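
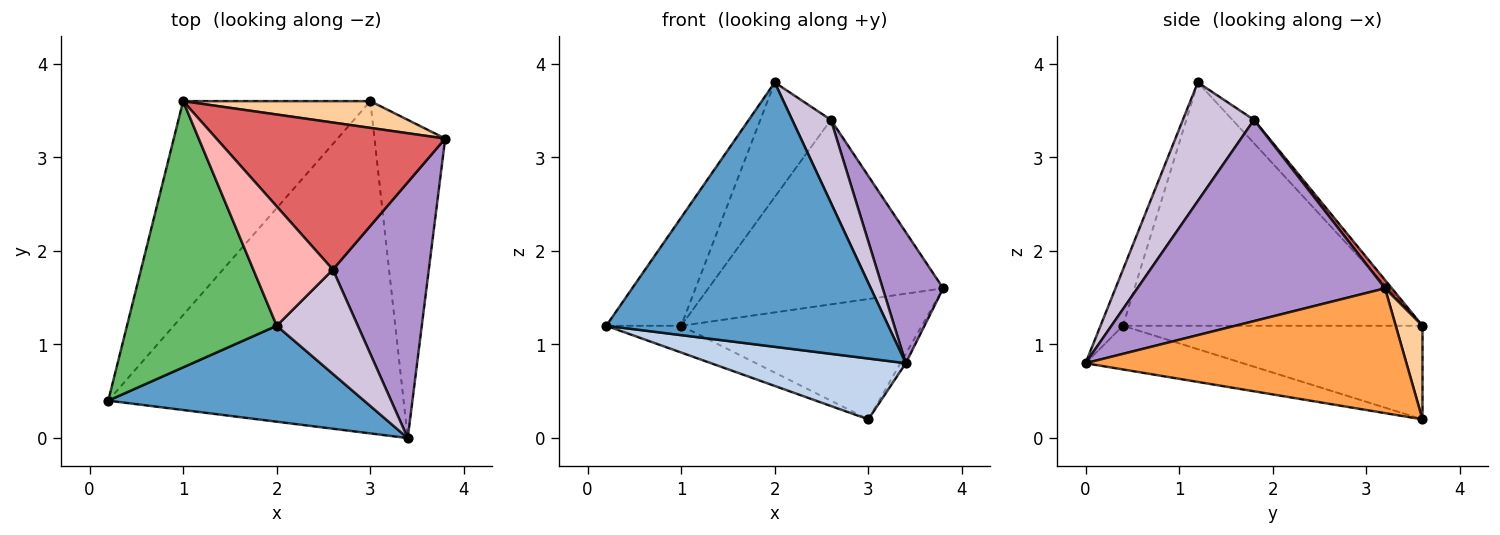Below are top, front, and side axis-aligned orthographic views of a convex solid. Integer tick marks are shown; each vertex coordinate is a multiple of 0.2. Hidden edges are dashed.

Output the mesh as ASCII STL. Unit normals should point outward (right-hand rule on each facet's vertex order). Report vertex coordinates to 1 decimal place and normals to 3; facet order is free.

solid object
 facet normal -0.075 -0.937 0.340
  outer loop
   vertex 2.0 1.2 3.8
   vertex 0.2 0.4 1.2
   vertex 3.4 0.0 0.8
  endloop
 endfacet
 facet normal -0.144 -0.178 -0.973
  outer loop
   vertex 3.0 3.6 0.2
   vertex 3.4 0.0 0.8
   vertex 0.2 0.4 1.2
  endloop
 endfacet
 facet normal 0.870 0.014 -0.493
  outer loop
   vertex 3.0 3.6 0.2
   vertex 3.8 3.2 1.6
   vertex 3.4 0.0 0.8
  endloop
 endfacet
 facet normal 0.108 0.970 0.216
  outer loop
   vertex 1.0 3.6 1.2
   vertex 3.8 3.2 1.6
   vertex 3.0 3.6 0.2
  endloop
 endfacet
 facet normal -0.833 0.208 0.513
  outer loop
   vertex 1.0 3.6 1.2
   vertex 0.2 0.4 1.2
   vertex 2.0 1.2 3.8
  endloop
 endfacet
 facet normal -0.444 0.111 -0.889
  outer loop
   vertex 1.0 3.6 1.2
   vertex 3.0 3.6 0.2
   vertex 0.2 0.4 1.2
  endloop
 endfacet
 facet normal 0.023 0.782 0.623
  outer loop
   vertex 2.6 1.8 3.4
   vertex 3.8 3.2 1.6
   vertex 1.0 3.6 1.2
  endloop
 endfacet
 facet normal -0.207 0.678 0.705
  outer loop
   vertex 2.6 1.8 3.4
   vertex 1.0 3.6 1.2
   vertex 2.0 1.2 3.8
  endloop
 endfacet
 facet normal 0.882 -0.215 0.420
  outer loop
   vertex 2.6 1.8 3.4
   vertex 3.4 0.0 0.8
   vertex 3.8 3.2 1.6
  endloop
 endfacet
 facet normal 0.753 -0.409 0.515
  outer loop
   vertex 2.6 1.8 3.4
   vertex 2.0 1.2 3.8
   vertex 3.4 0.0 0.8
  endloop
 endfacet
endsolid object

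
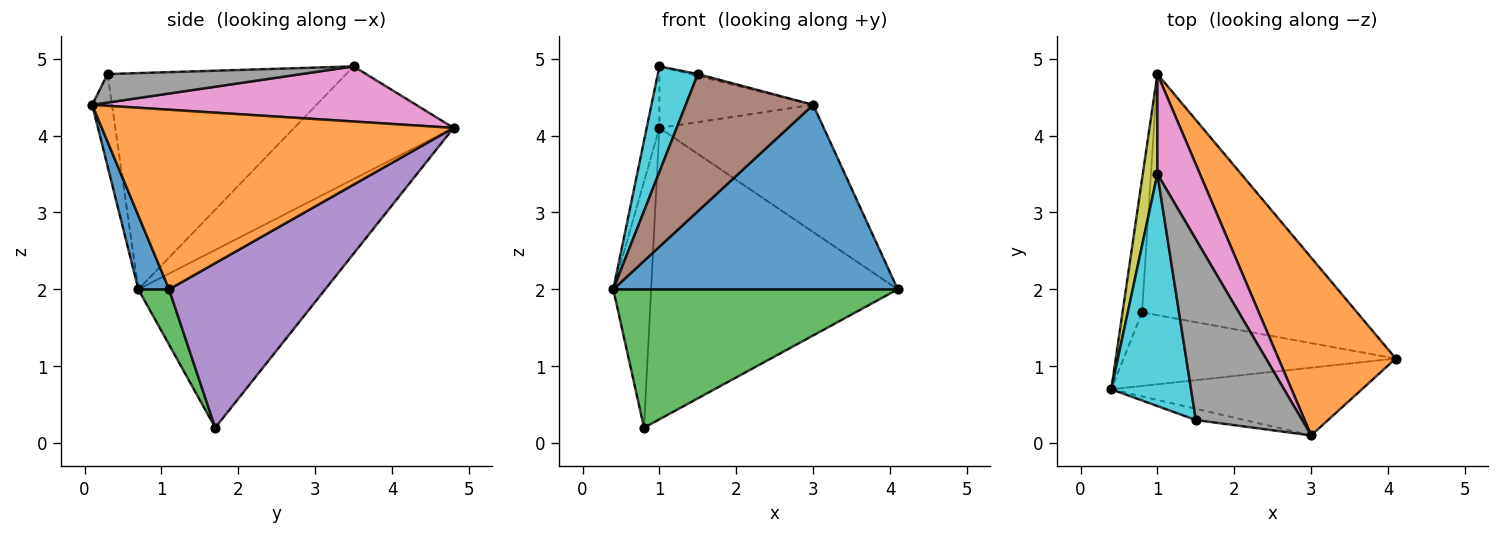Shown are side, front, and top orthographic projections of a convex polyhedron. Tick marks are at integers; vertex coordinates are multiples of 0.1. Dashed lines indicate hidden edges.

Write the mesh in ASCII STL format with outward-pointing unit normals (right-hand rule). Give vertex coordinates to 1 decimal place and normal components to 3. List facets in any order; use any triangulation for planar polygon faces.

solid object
 facet normal 0.101 -0.934 -0.343
  outer loop
   vertex 3.0 0.1 4.4
   vertex 0.4 0.7 2.0
   vertex 4.1 1.1 2.0
  endloop
 endfacet
 facet normal 0.780 0.364 0.509
  outer loop
   vertex 3.0 0.1 4.4
   vertex 4.1 1.1 2.0
   vertex 1.0 4.8 4.1
  endloop
 endfacet
 facet normal 0.095 -0.879 -0.467
  outer loop
   vertex 0.8 1.7 0.2
   vertex 4.1 1.1 2.0
   vertex 0.4 0.7 2.0
  endloop
 endfacet
 facet normal -0.974 0.197 -0.107
  outer loop
   vertex 0.8 1.7 0.2
   vertex 0.4 0.7 2.0
   vertex 1.0 4.8 4.1
  endloop
 endfacet
 facet normal 0.438 0.692 -0.573
  outer loop
   vertex 0.8 1.7 0.2
   vertex 1.0 4.8 4.1
   vertex 4.1 1.1 2.0
  endloop
 endfacet
 facet normal -0.153 -0.985 -0.081
  outer loop
   vertex 1.5 0.3 4.8
   vertex 0.4 0.7 2.0
   vertex 3.0 0.1 4.4
  endloop
 endfacet
 facet normal 0.741 0.352 0.572
  outer loop
   vertex 1.0 3.5 4.9
   vertex 3.0 0.1 4.4
   vertex 1.0 4.8 4.1
  endloop
 endfacet
 facet normal 0.259 0.010 0.966
  outer loop
   vertex 1.0 3.5 4.9
   vertex 1.5 0.3 4.8
   vertex 3.0 0.1 4.4
  endloop
 endfacet
 facet normal -0.989 0.079 0.128
  outer loop
   vertex 1.0 3.5 4.9
   vertex 1.0 4.8 4.1
   vertex 0.4 0.7 2.0
  endloop
 endfacet
 facet normal -0.927 -0.155 0.342
  outer loop
   vertex 1.0 3.5 4.9
   vertex 0.4 0.7 2.0
   vertex 1.5 0.3 4.8
  endloop
 endfacet
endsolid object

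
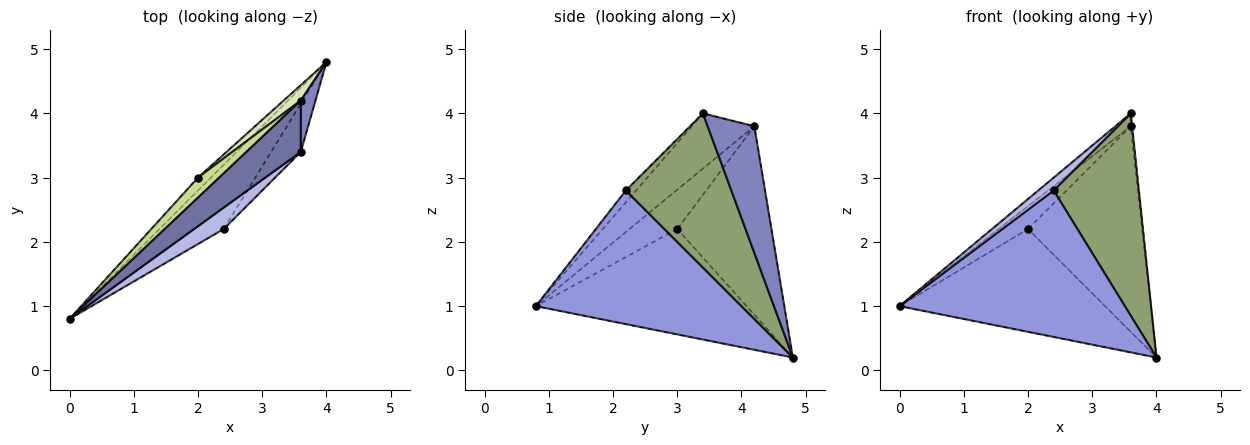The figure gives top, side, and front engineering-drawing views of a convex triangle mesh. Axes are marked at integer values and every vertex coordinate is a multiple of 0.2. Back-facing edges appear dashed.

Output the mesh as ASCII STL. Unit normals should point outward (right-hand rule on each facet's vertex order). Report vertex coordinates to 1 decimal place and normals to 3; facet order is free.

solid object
 facet normal -0.701 0.173 0.692
  outer loop
   vertex 3.6 4.2 3.8
   vertex 0.0 0.8 1.0
   vertex 3.6 3.4 4.0
  endloop
 endfacet
 facet normal 0.993 0.029 0.115
  outer loop
   vertex 3.6 4.2 3.8
   vertex 3.6 3.4 4.0
   vertex 4.0 4.8 0.2
  endloop
 endfacet
 facet normal 0.641 -0.703 -0.308
  outer loop
   vertex 2.4 2.2 2.8
   vertex 0.0 0.8 1.0
   vertex 4.0 4.8 0.2
  endloop
 endfacet
 facet normal -0.324 -0.487 0.811
  outer loop
   vertex 2.4 2.2 2.8
   vertex 3.6 3.4 4.0
   vertex 0.0 0.8 1.0
  endloop
 endfacet
 facet normal 0.769 -0.621 -0.148
  outer loop
   vertex 2.4 2.2 2.8
   vertex 4.0 4.8 0.2
   vertex 3.6 3.4 4.0
  endloop
 endfacet
 facet normal -0.713 0.696 -0.087
  outer loop
   vertex 2.0 3.0 2.2
   vertex 4.0 4.8 0.2
   vertex 0.0 0.8 1.0
  endloop
 endfacet
 facet normal -0.774 0.476 0.417
  outer loop
   vertex 2.0 3.0 2.2
   vertex 0.0 0.8 1.0
   vertex 3.6 4.2 3.8
  endloop
 endfacet
 facet normal -0.635 0.770 0.058
  outer loop
   vertex 2.0 3.0 2.2
   vertex 3.6 4.2 3.8
   vertex 4.0 4.8 0.2
  endloop
 endfacet
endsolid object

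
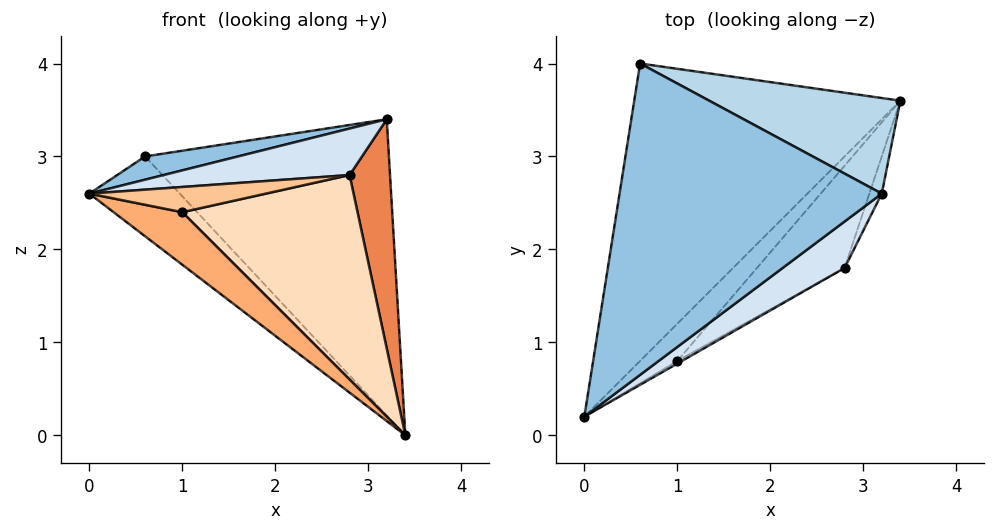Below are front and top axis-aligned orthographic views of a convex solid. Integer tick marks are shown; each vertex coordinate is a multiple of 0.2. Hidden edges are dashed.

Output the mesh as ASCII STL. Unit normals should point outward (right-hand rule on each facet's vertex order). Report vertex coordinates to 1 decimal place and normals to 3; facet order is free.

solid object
 facet normal -0.706 0.183 -0.684
  outer loop
   vertex 0.6 4.0 3.0
   vertex 3.4 3.6 0.0
   vertex 0.0 0.2 2.6
  endloop
 endfacet
 facet normal -0.190 -0.073 0.979
  outer loop
   vertex 3.2 2.6 3.4
   vertex 0.6 4.0 3.0
   vertex 0.0 0.2 2.6
  endloop
 endfacet
 facet normal 0.422 0.863 0.279
  outer loop
   vertex 3.2 2.6 3.4
   vertex 3.4 3.6 0.0
   vertex 0.6 4.0 3.0
  endloop
 endfacet
 facet normal 0.333 -0.667 0.667
  outer loop
   vertex 2.8 1.8 2.8
   vertex 3.2 2.6 3.4
   vertex 0.0 0.2 2.6
  endloop
 endfacet
 facet normal 0.911 -0.406 -0.066
  outer loop
   vertex 2.8 1.8 2.8
   vertex 3.4 3.6 0.0
   vertex 3.2 2.6 3.4
  endloop
 endfacet
 facet normal 0.350 -0.764 -0.541
  outer loop
   vertex 1.0 0.8 2.4
   vertex 0.0 0.2 2.6
   vertex 3.4 3.6 0.0
  endloop
 endfacet
 facet normal 0.499 -0.862 -0.091
  outer loop
   vertex 1.0 0.8 2.4
   vertex 2.8 1.8 2.8
   vertex 0.0 0.2 2.6
  endloop
 endfacet
 facet normal 0.512 -0.768 -0.384
  outer loop
   vertex 1.0 0.8 2.4
   vertex 3.4 3.6 0.0
   vertex 2.8 1.8 2.8
  endloop
 endfacet
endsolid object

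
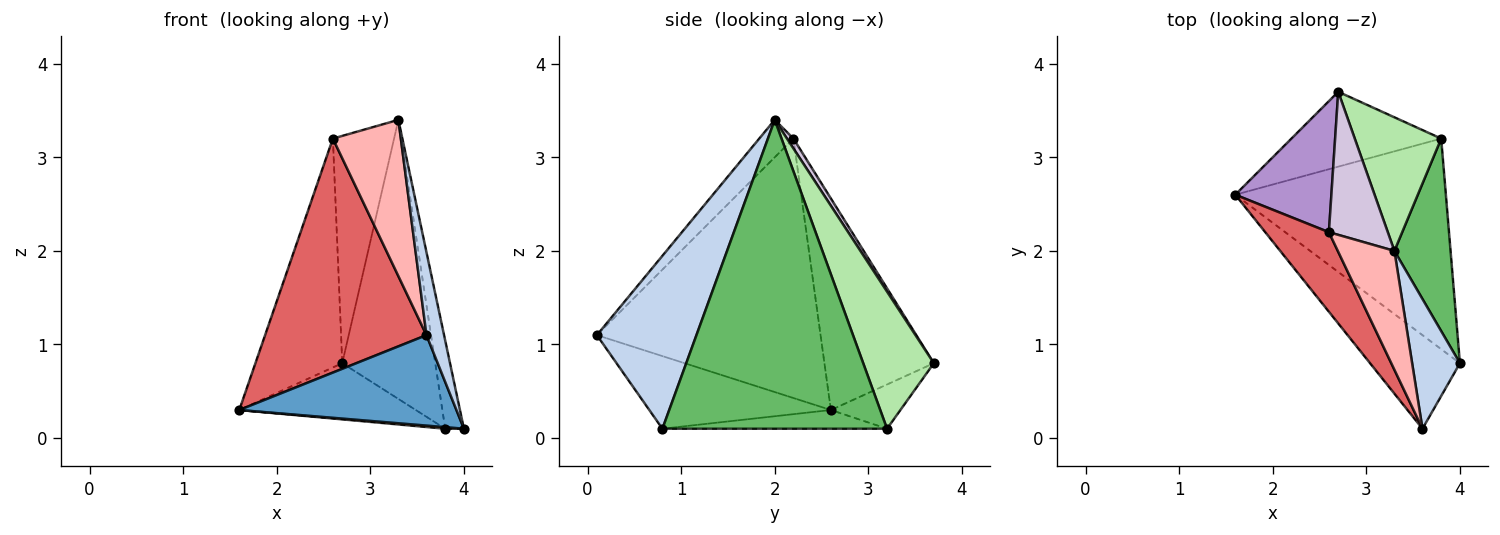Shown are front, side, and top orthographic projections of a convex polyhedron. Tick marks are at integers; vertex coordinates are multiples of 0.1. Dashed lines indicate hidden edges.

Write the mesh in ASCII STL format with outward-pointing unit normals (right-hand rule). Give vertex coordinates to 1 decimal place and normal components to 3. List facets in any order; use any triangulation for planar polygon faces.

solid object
 facet normal -0.502 -0.601 -0.622
  outer loop
   vertex 3.6 0.1 1.1
   vertex 1.6 2.6 0.3
   vertex 4.0 0.8 0.1
  endloop
 endfacet
 facet normal 0.950 -0.168 0.263
  outer loop
   vertex 3.6 0.1 1.1
   vertex 4.0 0.8 0.1
   vertex 3.3 2.0 3.4
  endloop
 endfacet
 facet normal -0.089 -0.007 -0.996
  outer loop
   vertex 3.8 3.2 0.1
   vertex 4.0 0.8 0.1
   vertex 1.6 2.6 0.3
  endloop
 endfacet
 facet normal -0.230 0.584 -0.779
  outer loop
   vertex 3.8 3.2 0.1
   vertex 1.6 2.6 0.3
   vertex 2.7 3.7 0.8
  endloop
 endfacet
 facet normal 0.981 0.082 0.178
  outer loop
   vertex 3.8 3.2 0.1
   vertex 3.3 2.0 3.4
   vertex 4.0 0.8 0.1
  endloop
 endfacet
 facet normal 0.565 0.744 0.356
  outer loop
   vertex 3.8 3.2 0.1
   vertex 2.7 3.7 0.8
   vertex 3.3 2.0 3.4
  endloop
 endfacet
 facet normal -0.795 -0.574 0.195
  outer loop
   vertex 2.6 2.2 3.2
   vertex 1.6 2.6 0.3
   vertex 3.6 0.1 1.1
  endloop
 endfacet
 facet normal -0.372 -0.739 0.562
  outer loop
   vertex 2.6 2.2 3.2
   vertex 3.6 0.1 1.1
   vertex 3.3 2.0 3.4
  endloop
 endfacet
 facet normal -0.738 0.586 0.335
  outer loop
   vertex 2.6 2.2 3.2
   vertex 2.7 3.7 0.8
   vertex 1.6 2.6 0.3
  endloop
 endfacet
 facet normal 0.089 0.843 0.531
  outer loop
   vertex 2.6 2.2 3.2
   vertex 3.3 2.0 3.4
   vertex 2.7 3.7 0.8
  endloop
 endfacet
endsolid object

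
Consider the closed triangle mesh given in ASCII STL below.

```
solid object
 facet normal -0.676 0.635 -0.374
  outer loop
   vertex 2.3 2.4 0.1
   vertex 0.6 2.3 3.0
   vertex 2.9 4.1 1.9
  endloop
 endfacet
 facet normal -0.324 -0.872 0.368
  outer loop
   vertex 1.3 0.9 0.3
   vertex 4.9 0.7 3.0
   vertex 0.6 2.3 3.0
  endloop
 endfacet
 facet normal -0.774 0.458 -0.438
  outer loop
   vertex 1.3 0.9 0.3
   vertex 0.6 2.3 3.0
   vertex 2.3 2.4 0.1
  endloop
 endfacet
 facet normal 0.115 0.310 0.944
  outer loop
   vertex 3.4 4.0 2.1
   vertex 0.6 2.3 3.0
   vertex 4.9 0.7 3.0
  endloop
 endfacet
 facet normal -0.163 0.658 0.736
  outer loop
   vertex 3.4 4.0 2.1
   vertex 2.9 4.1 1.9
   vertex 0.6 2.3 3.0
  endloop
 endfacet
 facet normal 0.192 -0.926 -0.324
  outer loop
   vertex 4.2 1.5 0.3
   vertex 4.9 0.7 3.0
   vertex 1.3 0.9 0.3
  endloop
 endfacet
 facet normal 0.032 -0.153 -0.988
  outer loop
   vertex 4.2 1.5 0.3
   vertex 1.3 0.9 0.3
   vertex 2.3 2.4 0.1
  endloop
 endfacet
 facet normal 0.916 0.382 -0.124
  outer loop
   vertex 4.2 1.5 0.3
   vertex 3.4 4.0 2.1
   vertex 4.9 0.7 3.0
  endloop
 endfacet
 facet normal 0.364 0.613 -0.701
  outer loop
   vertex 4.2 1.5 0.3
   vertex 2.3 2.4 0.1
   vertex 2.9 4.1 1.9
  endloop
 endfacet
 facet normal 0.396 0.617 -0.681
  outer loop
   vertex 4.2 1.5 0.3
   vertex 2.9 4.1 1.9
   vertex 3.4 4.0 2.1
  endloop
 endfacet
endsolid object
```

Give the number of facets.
10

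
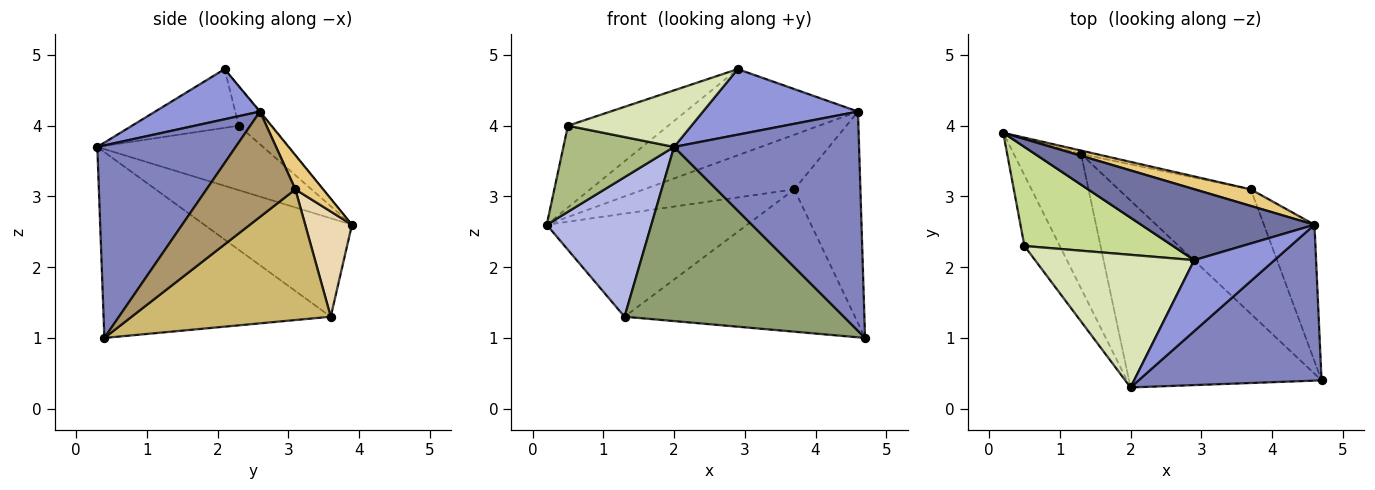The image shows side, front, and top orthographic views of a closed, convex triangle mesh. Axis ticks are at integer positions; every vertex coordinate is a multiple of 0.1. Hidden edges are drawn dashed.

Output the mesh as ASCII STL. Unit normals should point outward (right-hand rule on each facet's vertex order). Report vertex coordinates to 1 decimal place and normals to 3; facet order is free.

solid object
 facet normal -0.003 0.772 0.635
  outer loop
   vertex 4.6 2.6 4.2
   vertex 0.2 3.9 2.6
   vertex 2.9 2.1 4.8
  endloop
 endfacet
 facet normal 0.520 -0.696 0.495
  outer loop
   vertex 4.6 2.6 4.2
   vertex 2.0 0.3 3.7
   vertex 4.7 0.4 1.0
  endloop
 endfacet
 facet normal 0.417 -0.617 0.668
  outer loop
   vertex 4.6 2.6 4.2
   vertex 2.9 2.1 4.8
   vertex 2.0 0.3 3.7
  endloop
 endfacet
 facet normal -0.713 -0.505 -0.487
  outer loop
   vertex 1.3 3.6 1.3
   vertex 2.0 0.3 3.7
   vertex 0.2 3.9 2.6
  endloop
 endfacet
 facet normal -0.577 -0.557 -0.598
  outer loop
   vertex 1.3 3.6 1.3
   vertex 4.7 0.4 1.0
   vertex 2.0 0.3 3.7
  endloop
 endfacet
 facet normal -0.757 -0.505 -0.415
  outer loop
   vertex 0.5 2.3 4.0
   vertex 0.2 3.9 2.6
   vertex 2.0 0.3 3.7
  endloop
 endfacet
 facet normal -0.200 0.624 0.756
  outer loop
   vertex 0.5 2.3 4.0
   vertex 2.9 2.1 4.8
   vertex 0.2 3.9 2.6
  endloop
 endfacet
 facet normal -0.321 -0.372 0.871
  outer loop
   vertex 0.5 2.3 4.0
   vertex 2.0 0.3 3.7
   vertex 2.9 2.1 4.8
  endloop
 endfacet
 facet normal 0.749 0.557 -0.359
  outer loop
   vertex 3.7 3.1 3.1
   vertex 4.6 2.6 4.2
   vertex 4.7 0.4 1.0
  endloop
 endfacet
 facet normal 0.545 0.631 -0.552
  outer loop
   vertex 3.7 3.1 3.1
   vertex 4.7 0.4 1.0
   vertex 1.3 3.6 1.3
  endloop
 endfacet
 facet normal 0.175 0.942 0.285
  outer loop
   vertex 3.7 3.1 3.1
   vertex 0.2 3.9 2.6
   vertex 4.6 2.6 4.2
  endloop
 endfacet
 facet normal 0.227 0.973 -0.032
  outer loop
   vertex 3.7 3.1 3.1
   vertex 1.3 3.6 1.3
   vertex 0.2 3.9 2.6
  endloop
 endfacet
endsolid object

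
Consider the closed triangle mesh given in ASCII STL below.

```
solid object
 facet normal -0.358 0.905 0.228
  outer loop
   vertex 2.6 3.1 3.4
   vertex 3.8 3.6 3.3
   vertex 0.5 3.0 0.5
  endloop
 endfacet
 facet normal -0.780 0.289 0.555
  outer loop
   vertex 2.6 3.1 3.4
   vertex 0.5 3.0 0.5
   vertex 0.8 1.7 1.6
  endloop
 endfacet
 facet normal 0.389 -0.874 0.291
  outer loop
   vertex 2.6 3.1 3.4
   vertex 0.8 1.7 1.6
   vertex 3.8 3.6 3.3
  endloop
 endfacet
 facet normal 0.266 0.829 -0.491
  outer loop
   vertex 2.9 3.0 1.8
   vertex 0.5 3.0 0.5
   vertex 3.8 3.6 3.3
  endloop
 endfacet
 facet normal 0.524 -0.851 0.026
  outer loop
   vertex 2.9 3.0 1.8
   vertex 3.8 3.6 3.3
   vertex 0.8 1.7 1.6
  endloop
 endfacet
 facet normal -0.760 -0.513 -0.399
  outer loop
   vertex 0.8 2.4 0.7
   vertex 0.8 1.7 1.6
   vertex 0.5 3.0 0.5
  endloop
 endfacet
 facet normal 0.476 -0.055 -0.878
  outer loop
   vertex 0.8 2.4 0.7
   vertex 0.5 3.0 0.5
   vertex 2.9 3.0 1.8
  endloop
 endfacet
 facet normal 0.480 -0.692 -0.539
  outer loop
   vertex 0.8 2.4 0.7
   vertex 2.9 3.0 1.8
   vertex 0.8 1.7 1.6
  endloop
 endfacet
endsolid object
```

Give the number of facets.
8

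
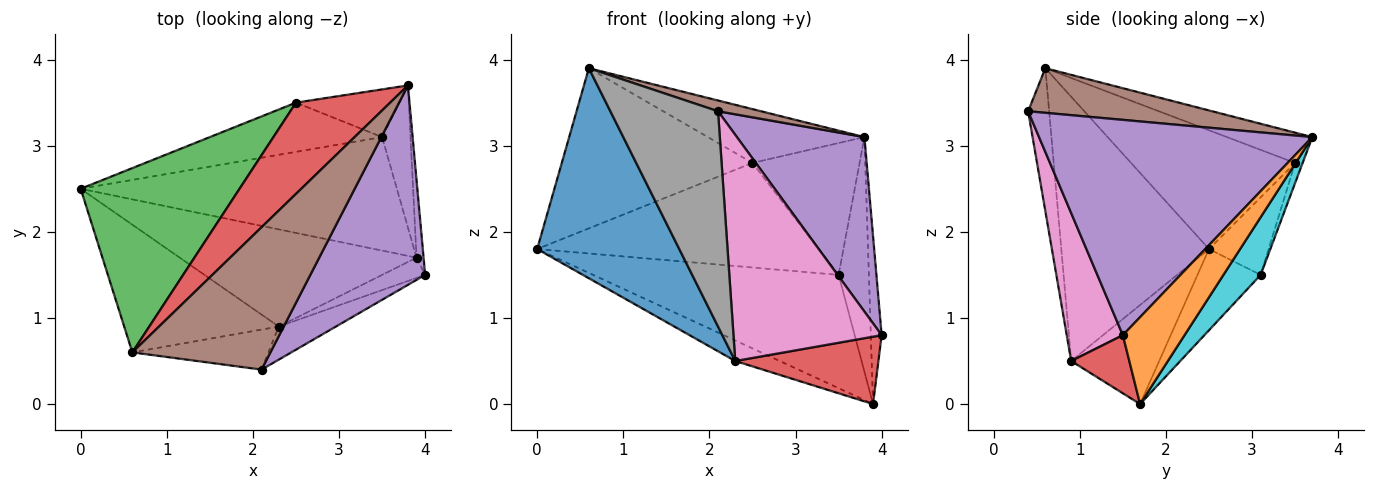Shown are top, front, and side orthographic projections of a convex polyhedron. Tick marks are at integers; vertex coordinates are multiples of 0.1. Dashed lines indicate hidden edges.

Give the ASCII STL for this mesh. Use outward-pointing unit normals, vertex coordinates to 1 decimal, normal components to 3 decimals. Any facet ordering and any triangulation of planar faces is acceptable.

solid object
 facet normal -0.664 -0.639 -0.388
  outer loop
   vertex 2.3 0.9 0.5
   vertex 0.6 0.6 3.9
   vertex 0.0 2.5 1.8
  endloop
 endfacet
 facet normal 0.982 0.172 -0.080
  outer loop
   vertex 3.9 1.7 0.0
   vertex 3.8 3.7 3.1
   vertex 4.0 1.5 0.8
  endloop
 endfacet
 facet normal -0.379 0.191 -0.906
  outer loop
   vertex 3.9 1.7 0.0
   vertex 2.3 0.9 0.5
   vertex 0.0 2.5 1.8
  endloop
 endfacet
 facet normal 0.362 -0.893 -0.268
  outer loop
   vertex 3.9 1.7 0.0
   vertex 4.0 1.5 0.8
   vertex 2.3 0.9 0.5
  endloop
 endfacet
 facet normal 0.816 -0.381 0.435
  outer loop
   vertex 2.1 0.4 3.4
   vertex 4.0 1.5 0.8
   vertex 3.8 3.7 3.1
  endloop
 endfacet
 facet normal 0.307 -0.072 0.949
  outer loop
   vertex 2.1 0.4 3.4
   vertex 3.8 3.7 3.1
   vertex 0.6 0.6 3.9
  endloop
 endfacet
 facet normal 0.351 -0.927 -0.136
  outer loop
   vertex 2.1 0.4 3.4
   vertex 2.3 0.9 0.5
   vertex 4.0 1.5 0.8
  endloop
 endfacet
 facet normal -0.189 -0.966 -0.179
  outer loop
   vertex 2.1 0.4 3.4
   vertex 0.6 0.6 3.9
   vertex 2.3 0.9 0.5
  endloop
 endfacet
 facet normal -0.179 0.695 -0.696
  outer loop
   vertex 3.5 3.1 1.5
   vertex 3.9 1.7 0.0
   vertex 0.0 2.5 1.8
  endloop
 endfacet
 facet normal 0.725 0.589 -0.357
  outer loop
   vertex 3.5 3.1 1.5
   vertex 3.8 3.7 3.1
   vertex 3.9 1.7 0.0
  endloop
 endfacet
 facet normal -0.188 0.889 -0.418
  outer loop
   vertex 2.5 3.5 2.8
   vertex 3.5 3.1 1.5
   vertex 0.0 2.5 1.8
  endloop
 endfacet
 facet normal -0.066 0.938 -0.339
  outer loop
   vertex 2.5 3.5 2.8
   vertex 3.8 3.7 3.1
   vertex 3.5 3.1 1.5
  endloop
 endfacet
 facet normal -0.491 0.571 0.657
  outer loop
   vertex 2.5 3.5 2.8
   vertex 0.0 2.5 1.8
   vertex 0.6 0.6 3.9
  endloop
 endfacet
 facet normal -0.267 0.490 0.830
  outer loop
   vertex 2.5 3.5 2.8
   vertex 0.6 0.6 3.9
   vertex 3.8 3.7 3.1
  endloop
 endfacet
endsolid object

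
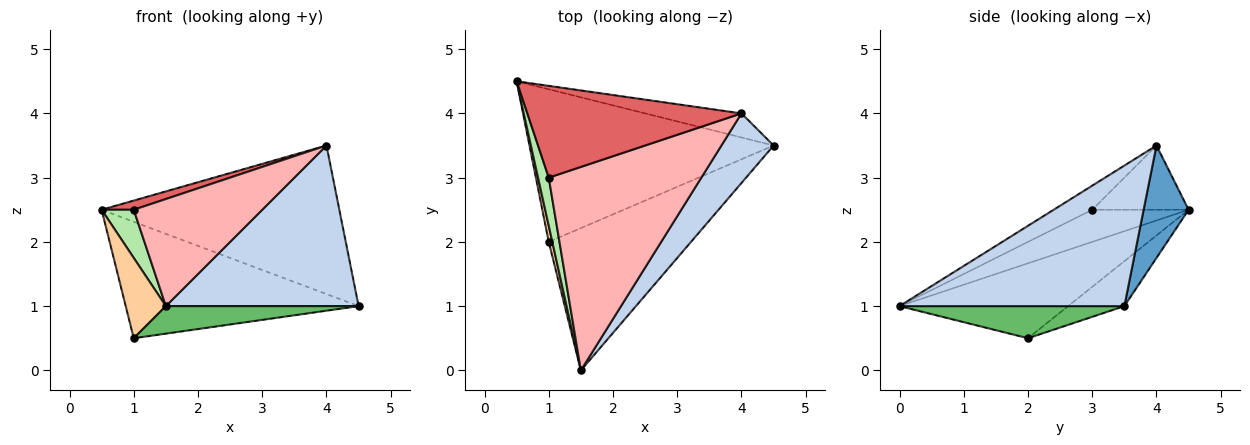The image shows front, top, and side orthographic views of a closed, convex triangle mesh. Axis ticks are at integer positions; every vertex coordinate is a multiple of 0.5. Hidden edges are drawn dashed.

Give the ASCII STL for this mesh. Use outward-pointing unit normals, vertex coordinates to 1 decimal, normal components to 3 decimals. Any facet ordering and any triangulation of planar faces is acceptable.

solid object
 facet normal 0.184 0.970 -0.157
  outer loop
   vertex 4.0 4.0 3.5
   vertex 4.5 3.5 1.0
   vertex 0.5 4.5 2.5
  endloop
 endfacet
 facet normal 0.731 -0.626 0.271
  outer loop
   vertex 4.0 4.0 3.5
   vertex 1.5 0.0 1.0
   vertex 4.5 3.5 1.0
  endloop
 endfacet
 facet normal -0.145 0.600 -0.787
  outer loop
   vertex 1.0 2.0 0.5
   vertex 0.5 4.5 2.5
   vertex 4.5 3.5 1.0
  endloop
 endfacet
 facet normal -0.972 -0.231 0.046
  outer loop
   vertex 1.0 2.0 0.5
   vertex 1.5 0.0 1.0
   vertex 0.5 4.5 2.5
  endloop
 endfacet
 facet normal 0.216 -0.186 -0.959
  outer loop
   vertex 1.0 2.0 0.5
   vertex 4.5 3.5 1.0
   vertex 1.5 0.0 1.0
  endloop
 endfacet
 facet normal -0.905 -0.302 0.302
  outer loop
   vertex 1.0 3.0 2.5
   vertex 0.5 4.5 2.5
   vertex 1.5 0.0 1.0
  endloop
 endfacet
 facet normal -0.286 -0.095 0.953
  outer loop
   vertex 1.0 3.0 2.5
   vertex 4.0 4.0 3.5
   vertex 0.5 4.5 2.5
  endloop
 endfacet
 facet normal -0.138 -0.461 0.876
  outer loop
   vertex 1.0 3.0 2.5
   vertex 1.5 0.0 1.0
   vertex 4.0 4.0 3.5
  endloop
 endfacet
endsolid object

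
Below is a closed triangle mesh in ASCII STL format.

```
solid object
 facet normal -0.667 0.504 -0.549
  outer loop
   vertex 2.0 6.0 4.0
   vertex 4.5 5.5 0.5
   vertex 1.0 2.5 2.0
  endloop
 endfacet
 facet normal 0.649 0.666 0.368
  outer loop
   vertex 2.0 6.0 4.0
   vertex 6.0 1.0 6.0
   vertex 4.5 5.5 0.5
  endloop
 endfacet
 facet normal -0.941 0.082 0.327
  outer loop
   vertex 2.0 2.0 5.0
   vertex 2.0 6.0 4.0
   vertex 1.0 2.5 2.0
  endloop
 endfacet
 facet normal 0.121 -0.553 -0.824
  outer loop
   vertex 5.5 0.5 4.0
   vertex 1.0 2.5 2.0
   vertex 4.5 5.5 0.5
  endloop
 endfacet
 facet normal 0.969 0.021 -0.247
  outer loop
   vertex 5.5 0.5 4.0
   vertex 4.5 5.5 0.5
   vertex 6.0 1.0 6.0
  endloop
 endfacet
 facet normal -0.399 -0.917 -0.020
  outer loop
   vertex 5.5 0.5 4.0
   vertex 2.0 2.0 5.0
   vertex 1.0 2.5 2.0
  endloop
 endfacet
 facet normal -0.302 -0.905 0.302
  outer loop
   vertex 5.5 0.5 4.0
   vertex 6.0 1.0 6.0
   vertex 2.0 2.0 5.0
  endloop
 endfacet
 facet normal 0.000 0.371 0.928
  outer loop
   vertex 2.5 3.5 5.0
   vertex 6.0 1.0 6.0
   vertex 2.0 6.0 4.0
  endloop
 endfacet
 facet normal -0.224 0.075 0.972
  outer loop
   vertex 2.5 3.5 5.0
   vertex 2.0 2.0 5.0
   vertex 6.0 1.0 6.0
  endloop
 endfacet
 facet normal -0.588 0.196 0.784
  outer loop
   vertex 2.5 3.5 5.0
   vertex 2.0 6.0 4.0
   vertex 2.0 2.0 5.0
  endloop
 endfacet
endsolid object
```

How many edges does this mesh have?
15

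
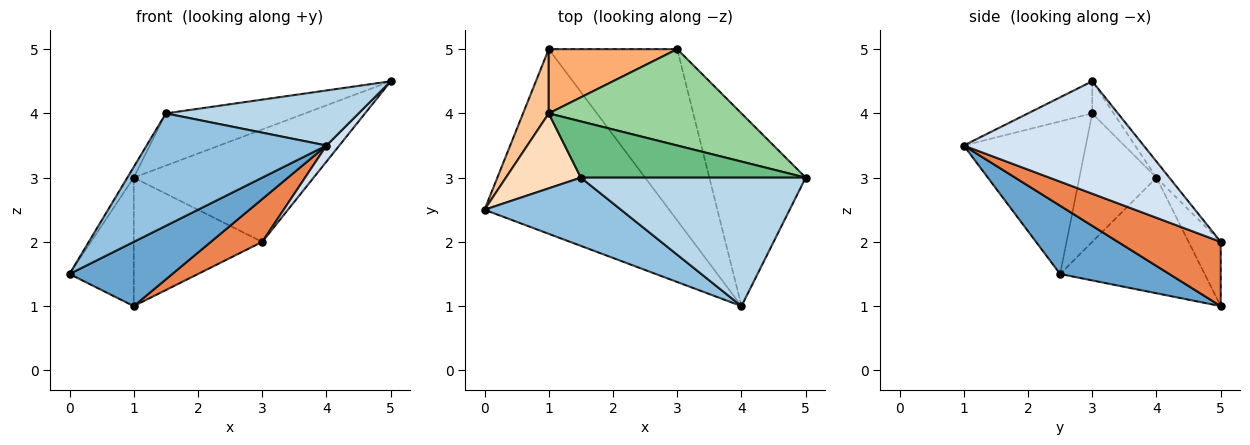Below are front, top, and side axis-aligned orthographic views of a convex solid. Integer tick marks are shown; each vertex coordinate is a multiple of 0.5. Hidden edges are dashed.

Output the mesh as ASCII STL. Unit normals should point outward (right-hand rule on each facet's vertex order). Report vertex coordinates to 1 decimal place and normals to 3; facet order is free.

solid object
 facet normal 0.330 -0.310 -0.892
  outer loop
   vertex 4.0 1.0 3.5
   vertex 0.0 2.5 1.5
   vertex 1.0 5.0 1.0
  endloop
 endfacet
 facet normal -0.502 -0.739 0.449
  outer loop
   vertex 1.5 3.0 4.0
   vertex 0.0 2.5 1.5
   vertex 4.0 1.0 3.5
  endloop
 endfacet
 facet normal -0.130 -0.391 0.911
  outer loop
   vertex 1.5 3.0 4.0
   vertex 4.0 1.0 3.5
   vertex 5.0 3.0 4.5
  endloop
 endfacet
 facet normal 0.758 -0.054 -0.650
  outer loop
   vertex 3.0 5.0 2.0
   vertex 5.0 3.0 4.5
   vertex 4.0 1.0 3.5
  endloop
 endfacet
 facet normal 0.436 -0.218 -0.873
  outer loop
   vertex 3.0 5.0 2.0
   vertex 4.0 1.0 3.5
   vertex 1.0 5.0 1.0
  endloop
 endfacet
 facet normal -0.218 0.873 0.436
  outer loop
   vertex 1.0 4.0 3.0
   vertex 3.0 5.0 2.0
   vertex 1.0 5.0 1.0
  endloop
 endfacet
 facet normal -0.896 0.398 0.199
  outer loop
   vertex 1.0 4.0 3.0
   vertex 1.0 5.0 1.0
   vertex 0.0 2.5 1.5
  endloop
 endfacet
 facet normal -0.862 0.072 0.503
  outer loop
   vertex 1.0 4.0 3.0
   vertex 0.0 2.5 1.5
   vertex 1.5 3.0 4.0
  endloop
 endfacet
 facet normal -0.104 0.677 0.729
  outer loop
   vertex 1.0 4.0 3.0
   vertex 1.5 3.0 4.0
   vertex 5.0 3.0 4.5
  endloop
 endfacet
 facet normal -0.054 0.758 0.650
  outer loop
   vertex 1.0 4.0 3.0
   vertex 5.0 3.0 4.5
   vertex 3.0 5.0 2.0
  endloop
 endfacet
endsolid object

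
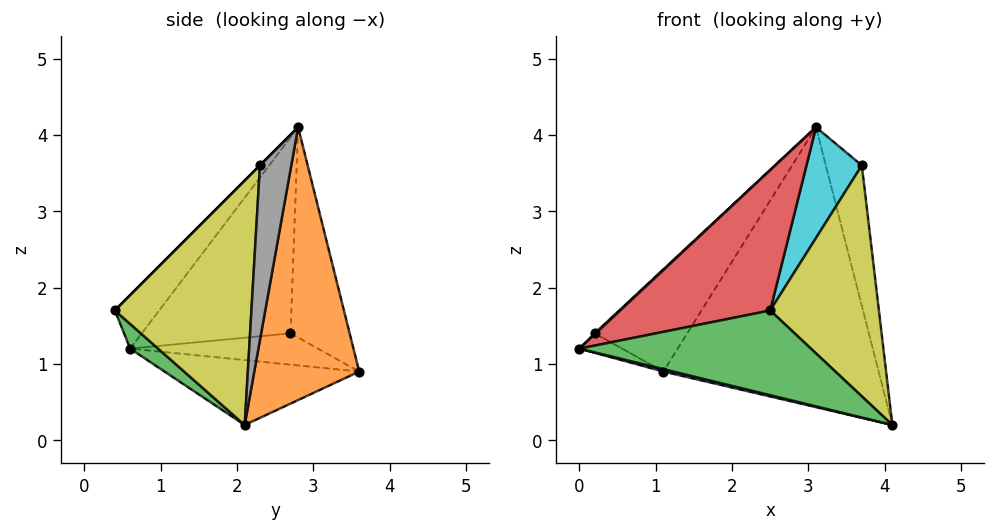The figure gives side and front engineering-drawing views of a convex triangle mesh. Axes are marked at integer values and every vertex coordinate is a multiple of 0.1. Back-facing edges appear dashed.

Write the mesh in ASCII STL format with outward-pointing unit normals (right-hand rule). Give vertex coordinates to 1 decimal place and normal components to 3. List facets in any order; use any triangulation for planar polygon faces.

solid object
 facet normal -0.233 -0.012 -0.972
  outer loop
   vertex 1.1 3.6 0.9
   vertex 4.1 2.1 0.2
   vertex 0.0 0.6 1.2
  endloop
 endfacet
 facet normal 0.438 0.898 -0.049
  outer loop
   vertex 3.1 2.8 4.1
   vertex 4.1 2.1 0.2
   vertex 1.1 3.6 0.9
  endloop
 endfacet
 facet normal 0.085 -0.703 -0.706
  outer loop
   vertex 2.5 0.4 1.7
   vertex 0.0 0.6 1.2
   vertex 4.1 2.1 0.2
  endloop
 endfacet
 facet normal -0.197 -0.668 0.717
  outer loop
   vertex 2.5 0.4 1.7
   vertex 3.1 2.8 4.1
   vertex 0.0 0.6 1.2
  endloop
 endfacet
 facet normal -0.579 0.132 -0.805
  outer loop
   vertex 0.2 2.7 1.4
   vertex 1.1 3.6 0.9
   vertex 0.0 0.6 1.2
  endloop
 endfacet
 facet normal -0.681 -0.005 0.732
  outer loop
   vertex 0.2 2.7 1.4
   vertex 0.0 0.6 1.2
   vertex 3.1 2.8 4.1
  endloop
 endfacet
 facet normal -0.472 0.739 0.480
  outer loop
   vertex 0.2 2.7 1.4
   vertex 3.1 2.8 4.1
   vertex 1.1 3.6 0.9
  endloop
 endfacet
 facet normal 0.656 0.754 0.033
  outer loop
   vertex 3.7 2.3 3.6
   vertex 4.1 2.1 0.2
   vertex 3.1 2.8 4.1
  endloop
 endfacet
 facet normal 0.776 -0.618 0.128
  outer loop
   vertex 3.7 2.3 3.6
   vertex 2.5 0.4 1.7
   vertex 4.1 2.1 0.2
  endloop
 endfacet
 facet normal 0.000 -0.707 0.707
  outer loop
   vertex 3.7 2.3 3.6
   vertex 3.1 2.8 4.1
   vertex 2.5 0.4 1.7
  endloop
 endfacet
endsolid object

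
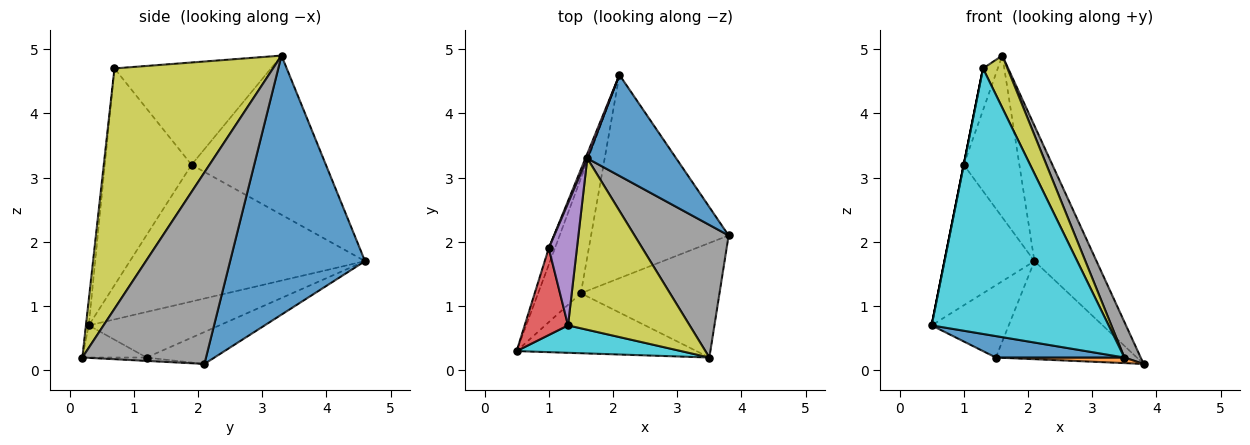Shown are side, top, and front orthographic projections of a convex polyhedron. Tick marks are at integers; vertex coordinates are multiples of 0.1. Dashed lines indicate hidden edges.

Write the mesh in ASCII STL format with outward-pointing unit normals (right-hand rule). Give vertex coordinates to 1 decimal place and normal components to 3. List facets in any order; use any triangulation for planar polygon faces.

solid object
 facet normal 0.867 0.399 0.298
  outer loop
   vertex 1.6 3.3 4.9
   vertex 3.8 2.1 0.1
   vertex 2.1 4.6 1.7
  endloop
 endfacet
 facet normal -0.670 0.395 -0.628
  outer loop
   vertex 1.5 1.2 0.2
   vertex 0.5 0.3 0.7
   vertex 2.1 4.6 1.7
  endloop
 endfacet
 facet normal -0.205 0.425 -0.882
  outer loop
   vertex 1.5 1.2 0.2
   vertex 2.1 4.6 1.7
   vertex 3.8 2.1 0.1
  endloop
 endfacet
 facet normal -0.981 0.000 0.196
  outer loop
   vertex 1.0 1.9 3.2
   vertex 0.5 0.3 0.7
   vertex 1.3 0.7 4.7
  endloop
 endfacet
 facet normal -0.960 0.090 0.264
  outer loop
   vertex 1.0 1.9 3.2
   vertex 1.3 0.7 4.7
   vertex 1.6 3.3 4.9
  endloop
 endfacet
 facet normal -0.933 0.357 -0.042
  outer loop
   vertex 1.0 1.9 3.2
   vertex 2.1 4.6 1.7
   vertex 0.5 0.3 0.7
  endloop
 endfacet
 facet normal -0.924 0.383 0.011
  outer loop
   vertex 1.0 1.9 3.2
   vertex 1.6 3.3 4.9
   vertex 2.1 4.6 1.7
  endloop
 endfacet
 facet normal 0.891 -0.118 0.438
  outer loop
   vertex 3.5 0.2 0.2
   vertex 3.8 2.1 0.1
   vertex 1.6 3.3 4.9
  endloop
 endfacet
 facet normal 0.884 -0.136 0.447
  outer loop
   vertex 3.5 0.2 0.2
   vertex 1.6 3.3 4.9
   vertex 1.3 0.7 4.7
  endloop
 endfacet
 facet normal -0.016 -0.995 0.103
  outer loop
   vertex 3.5 0.2 0.2
   vertex 1.3 0.7 4.7
   vertex 0.5 0.3 0.7
  endloop
 endfacet
 facet normal -0.166 -0.332 -0.929
  outer loop
   vertex 3.5 0.2 0.2
   vertex 0.5 0.3 0.7
   vertex 1.5 1.2 0.2
  endloop
 endfacet
 facet normal -0.024 -0.049 -0.999
  outer loop
   vertex 3.5 0.2 0.2
   vertex 1.5 1.2 0.2
   vertex 3.8 2.1 0.1
  endloop
 endfacet
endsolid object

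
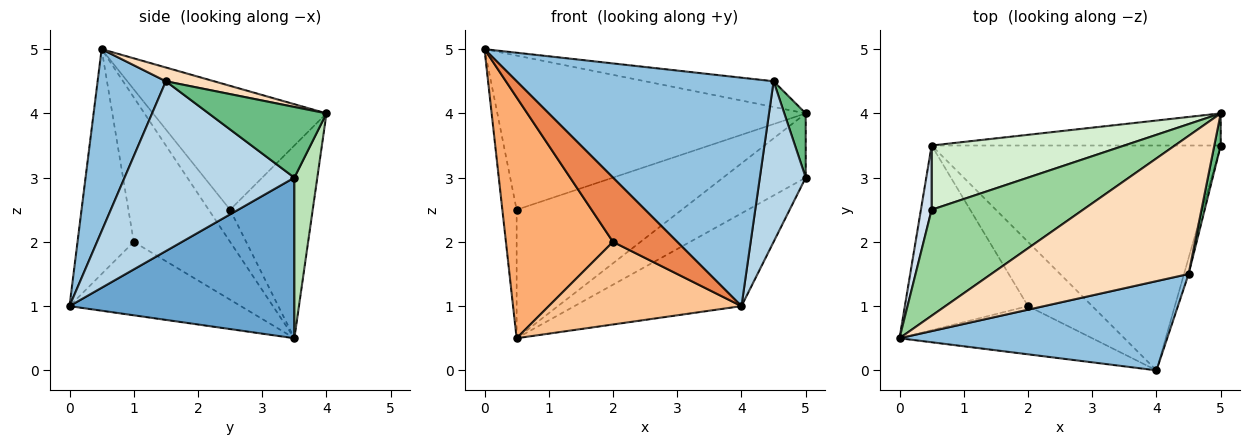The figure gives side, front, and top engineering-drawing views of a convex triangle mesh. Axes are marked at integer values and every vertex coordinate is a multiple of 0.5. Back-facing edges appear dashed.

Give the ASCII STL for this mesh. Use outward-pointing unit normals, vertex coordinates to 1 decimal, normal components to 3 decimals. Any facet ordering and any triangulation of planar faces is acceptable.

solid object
 facet normal 0.457 0.339 -0.822
  outer loop
   vertex 0.5 3.5 0.5
   vertex 5.0 3.5 3.0
   vertex 4.0 0.0 1.0
  endloop
 endfacet
 facet normal 0.240 -0.904 0.353
  outer loop
   vertex 4.5 1.5 4.5
   vertex 0.0 0.5 5.0
   vertex 4.0 0.0 1.0
  endloop
 endfacet
 facet normal 0.965 -0.261 -0.026
  outer loop
   vertex 4.5 1.5 4.5
   vertex 4.0 0.0 1.0
   vertex 5.0 3.5 3.0
  endloop
 endfacet
 facet normal -0.802 0.535 0.267
  outer loop
   vertex 0.5 2.5 2.5
   vertex 0.5 3.5 0.5
   vertex 0.0 0.5 5.0
  endloop
 endfacet
 facet normal -0.573 -0.655 -0.492
  outer loop
   vertex 2.0 1.0 2.0
   vertex 4.0 0.0 1.0
   vertex 0.0 0.5 5.0
  endloop
 endfacet
 facet normal -0.581 -0.646 -0.495
  outer loop
   vertex 2.0 1.0 2.0
   vertex 0.0 0.5 5.0
   vertex 0.5 3.5 0.5
  endloop
 endfacet
 facet normal -0.574 -0.646 -0.503
  outer loop
   vertex 2.0 1.0 2.0
   vertex 0.5 3.5 0.5
   vertex 4.0 0.0 1.0
  endloop
 endfacet
 facet normal 0.068 0.182 0.981
  outer loop
   vertex 5.0 4.0 4.0
   vertex 0.0 0.5 5.0
   vertex 4.5 1.5 4.5
  endloop
 endfacet
 facet normal 0.980 -0.178 0.089
  outer loop
   vertex 5.0 4.0 4.0
   vertex 4.5 1.5 4.5
   vertex 5.0 3.5 3.0
  endloop
 endfacet
 facet normal -0.421 0.748 0.514
  outer loop
   vertex 5.0 4.0 4.0
   vertex 0.5 2.5 2.5
   vertex 0.0 0.5 5.0
  endloop
 endfacet
 facet normal 0.241 0.868 -0.434
  outer loop
   vertex 5.0 4.0 4.0
   vertex 5.0 3.5 3.0
   vertex 0.5 3.5 0.5
  endloop
 endfacet
 facet normal -0.408 0.816 0.408
  outer loop
   vertex 5.0 4.0 4.0
   vertex 0.5 3.5 0.5
   vertex 0.5 2.5 2.5
  endloop
 endfacet
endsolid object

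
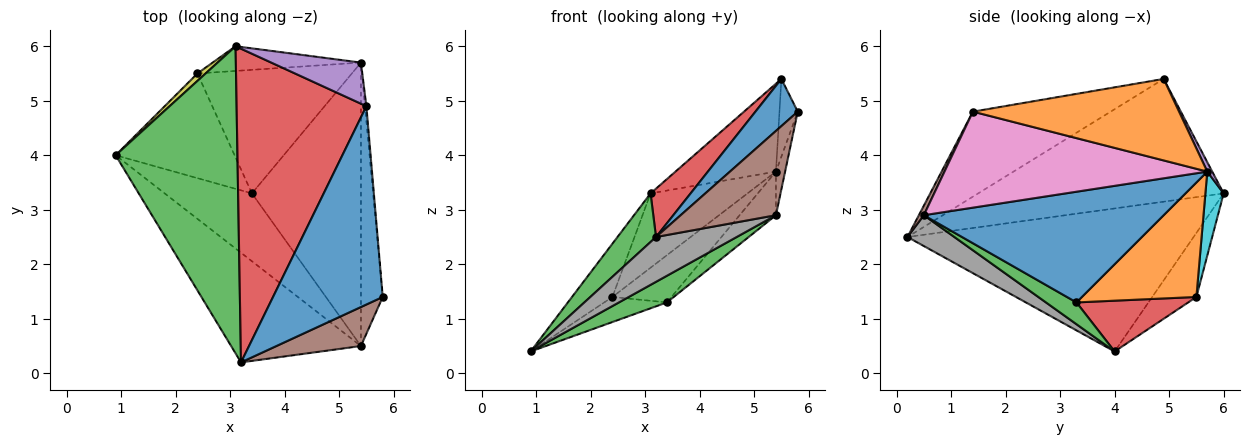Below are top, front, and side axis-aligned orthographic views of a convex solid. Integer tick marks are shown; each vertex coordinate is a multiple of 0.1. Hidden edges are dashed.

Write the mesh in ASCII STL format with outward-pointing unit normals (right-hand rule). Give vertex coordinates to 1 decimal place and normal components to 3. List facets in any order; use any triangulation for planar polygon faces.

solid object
 facet normal -0.602 -0.185 0.777
  outer loop
   vertex 3.2 0.2 2.5
   vertex 5.8 1.4 4.8
   vertex 5.5 4.9 5.4
  endloop
 endfacet
 facet normal 0.996 0.088 -0.017
  outer loop
   vertex 5.4 5.7 3.7
   vertex 5.5 4.9 5.4
   vertex 5.8 1.4 4.8
  endloop
 endfacet
 facet normal -0.757 -0.102 0.645
  outer loop
   vertex 3.1 6.0 3.3
   vertex 0.9 4.0 0.4
   vertex 3.2 0.2 2.5
  endloop
 endfacet
 facet normal -0.683 -0.111 0.722
  outer loop
   vertex 3.1 6.0 3.3
   vertex 3.2 0.2 2.5
   vertex 5.5 4.9 5.4
  endloop
 endfacet
 facet normal 0.044 0.905 0.423
  outer loop
   vertex 3.1 6.0 3.3
   vertex 5.5 4.9 5.4
   vertex 5.4 5.7 3.7
  endloop
 endfacet
 facet normal 0.047 -0.907 0.419
  outer loop
   vertex 5.4 0.5 2.9
   vertex 5.8 1.4 4.8
   vertex 3.2 0.2 2.5
  endloop
 endfacet
 facet normal 0.975 0.034 -0.221
  outer loop
   vertex 5.4 0.5 2.9
   vertex 5.4 5.7 3.7
   vertex 5.8 1.4 4.8
  endloop
 endfacet
 facet normal 0.215 -0.370 -0.904
  outer loop
   vertex 5.4 0.5 2.9
   vertex 3.2 0.2 2.5
   vertex 0.9 4.0 0.4
  endloop
 endfacet
 facet normal -0.735 0.672 0.094
  outer loop
   vertex 2.4 5.5 1.4
   vertex 0.9 4.0 0.4
   vertex 3.1 6.0 3.3
  endloop
 endfacet
 facet normal 0.176 0.934 -0.311
  outer loop
   vertex 2.4 5.5 1.4
   vertex 3.1 6.0 3.3
   vertex 5.4 5.7 3.7
  endloop
 endfacet
 facet normal 0.708 0.107 -0.698
  outer loop
   vertex 3.4 3.3 1.3
   vertex 5.4 5.7 3.7
   vertex 5.4 0.5 2.9
  endloop
 endfacet
 facet normal 0.569 0.294 -0.768
  outer loop
   vertex 3.4 3.3 1.3
   vertex 2.4 5.5 1.4
   vertex 5.4 5.7 3.7
  endloop
 endfacet
 facet normal 0.227 -0.356 -0.907
  outer loop
   vertex 3.4 3.3 1.3
   vertex 5.4 0.5 2.9
   vertex 0.9 4.0 0.4
  endloop
 endfacet
 facet normal 0.384 0.215 -0.898
  outer loop
   vertex 3.4 3.3 1.3
   vertex 0.9 4.0 0.4
   vertex 2.4 5.5 1.4
  endloop
 endfacet
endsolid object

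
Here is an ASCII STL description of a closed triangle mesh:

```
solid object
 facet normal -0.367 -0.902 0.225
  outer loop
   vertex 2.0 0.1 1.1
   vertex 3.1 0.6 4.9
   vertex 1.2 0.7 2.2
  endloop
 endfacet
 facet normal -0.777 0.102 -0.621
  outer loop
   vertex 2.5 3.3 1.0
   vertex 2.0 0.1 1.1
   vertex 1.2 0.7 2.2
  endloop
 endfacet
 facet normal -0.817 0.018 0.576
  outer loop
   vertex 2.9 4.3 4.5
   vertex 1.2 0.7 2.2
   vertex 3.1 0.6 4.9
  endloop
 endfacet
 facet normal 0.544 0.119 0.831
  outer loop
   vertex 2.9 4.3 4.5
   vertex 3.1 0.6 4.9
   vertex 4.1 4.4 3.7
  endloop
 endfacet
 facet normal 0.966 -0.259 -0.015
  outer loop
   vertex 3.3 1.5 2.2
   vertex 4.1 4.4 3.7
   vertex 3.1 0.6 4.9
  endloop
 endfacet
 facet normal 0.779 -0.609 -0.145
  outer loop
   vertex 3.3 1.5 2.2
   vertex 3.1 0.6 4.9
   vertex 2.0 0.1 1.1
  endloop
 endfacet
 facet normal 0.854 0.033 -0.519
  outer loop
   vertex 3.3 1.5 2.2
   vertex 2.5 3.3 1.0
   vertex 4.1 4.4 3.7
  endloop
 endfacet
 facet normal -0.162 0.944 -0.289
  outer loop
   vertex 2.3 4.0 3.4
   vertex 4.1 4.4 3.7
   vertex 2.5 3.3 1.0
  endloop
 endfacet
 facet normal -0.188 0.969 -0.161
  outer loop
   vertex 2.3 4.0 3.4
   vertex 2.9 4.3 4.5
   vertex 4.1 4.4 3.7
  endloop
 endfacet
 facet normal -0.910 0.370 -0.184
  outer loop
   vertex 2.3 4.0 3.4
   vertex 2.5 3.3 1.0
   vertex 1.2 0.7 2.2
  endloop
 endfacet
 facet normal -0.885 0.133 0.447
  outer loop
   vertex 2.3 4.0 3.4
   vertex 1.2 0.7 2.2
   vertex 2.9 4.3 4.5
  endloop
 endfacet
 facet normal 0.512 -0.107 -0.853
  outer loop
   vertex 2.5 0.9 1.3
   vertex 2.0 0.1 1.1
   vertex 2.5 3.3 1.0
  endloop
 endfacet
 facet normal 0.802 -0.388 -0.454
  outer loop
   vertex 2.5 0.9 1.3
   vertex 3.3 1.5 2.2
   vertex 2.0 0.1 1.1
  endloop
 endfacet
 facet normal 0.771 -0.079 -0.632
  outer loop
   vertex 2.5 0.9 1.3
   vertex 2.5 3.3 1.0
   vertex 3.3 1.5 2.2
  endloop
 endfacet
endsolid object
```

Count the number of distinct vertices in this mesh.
9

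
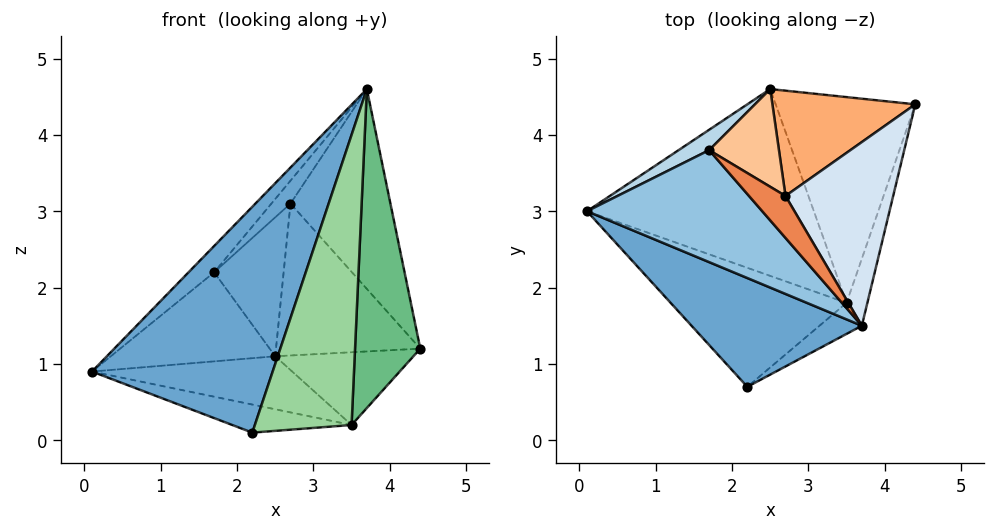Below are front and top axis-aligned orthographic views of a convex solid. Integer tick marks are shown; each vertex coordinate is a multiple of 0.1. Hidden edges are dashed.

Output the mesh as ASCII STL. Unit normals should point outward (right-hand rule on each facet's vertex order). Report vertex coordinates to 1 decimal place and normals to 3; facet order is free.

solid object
 facet normal -0.635 -0.696 0.335
  outer loop
   vertex 3.7 1.5 4.6
   vertex 0.1 3.0 0.9
   vertex 2.2 0.7 0.1
  endloop
 endfacet
 facet normal -0.671 0.169 0.722
  outer loop
   vertex 1.7 3.8 2.2
   vertex 0.1 3.0 0.9
   vertex 3.7 1.5 4.6
  endloop
 endfacet
 facet normal -0.556 0.810 0.185
  outer loop
   vertex 2.5 4.6 1.1
   vertex 0.1 3.0 0.9
   vertex 1.7 3.8 2.2
  endloop
 endfacet
 facet normal 0.230 0.716 0.659
  outer loop
   vertex 2.7 3.2 3.1
   vertex 3.7 1.5 4.6
   vertex 4.4 4.4 1.2
  endloop
 endfacet
 facet normal -0.449 0.428 0.784
  outer loop
   vertex 2.7 3.2 3.1
   vertex 1.7 3.8 2.2
   vertex 3.7 1.5 4.6
  endloop
 endfacet
 facet normal 0.056 0.821 0.569
  outer loop
   vertex 2.7 3.2 3.1
   vertex 4.4 4.4 1.2
   vertex 2.5 4.6 1.1
  endloop
 endfacet
 facet normal -0.027 0.818 0.575
  outer loop
   vertex 2.7 3.2 3.1
   vertex 2.5 4.6 1.1
   vertex 1.7 3.8 2.2
  endloop
 endfacet
 facet normal 0.084 0.332 -0.939
  outer loop
   vertex 3.5 1.8 0.2
   vertex 2.5 4.6 1.1
   vertex 4.4 4.4 1.2
  endloop
 endfacet
 facet normal 0.950 -0.304 -0.064
  outer loop
   vertex 3.5 1.8 0.2
   vertex 4.4 4.4 1.2
   vertex 3.7 1.5 4.6
  endloop
 endfacet
 facet normal 0.647 -0.758 -0.081
  outer loop
   vertex 3.5 1.8 0.2
   vertex 3.7 1.5 4.6
   vertex 2.2 0.7 0.1
  endloop
 endfacet
 facet normal -0.119 0.228 -0.966
  outer loop
   vertex 3.5 1.8 0.2
   vertex 2.2 0.7 0.1
   vertex 0.1 3.0 0.9
  endloop
 endfacet
 facet normal -0.101 0.271 -0.957
  outer loop
   vertex 3.5 1.8 0.2
   vertex 0.1 3.0 0.9
   vertex 2.5 4.6 1.1
  endloop
 endfacet
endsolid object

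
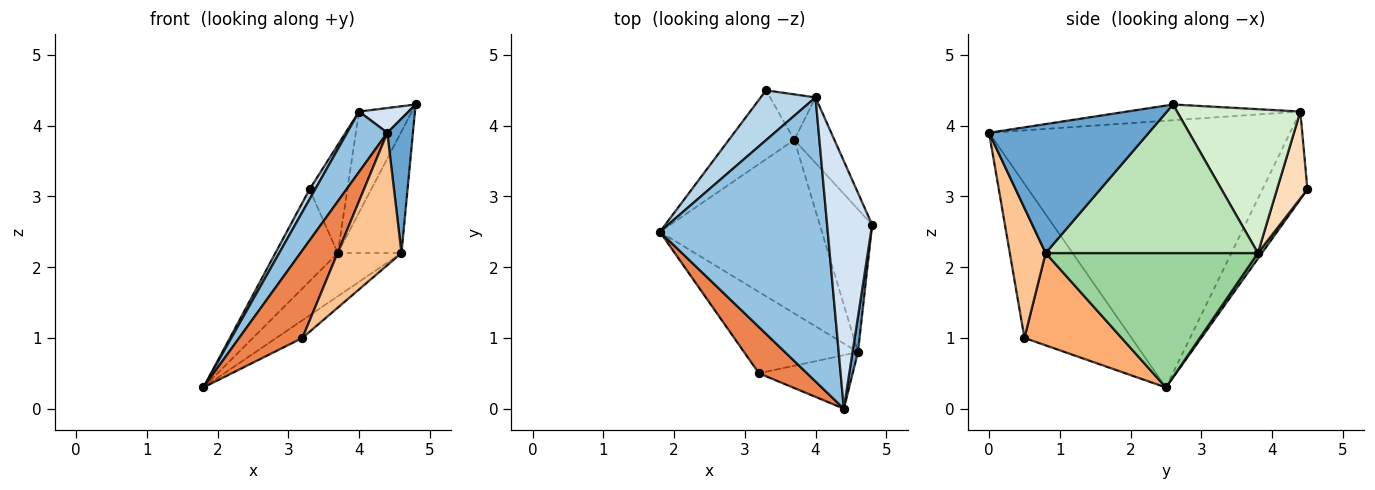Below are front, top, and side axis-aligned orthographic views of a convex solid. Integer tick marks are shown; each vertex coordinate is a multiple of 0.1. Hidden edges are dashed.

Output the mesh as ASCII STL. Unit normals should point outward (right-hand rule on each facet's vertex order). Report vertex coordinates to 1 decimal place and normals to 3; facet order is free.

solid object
 facet normal 0.987 -0.158 0.042
  outer loop
   vertex 4.6 0.8 2.2
   vertex 4.8 2.6 4.3
   vertex 4.4 0.0 3.9
  endloop
 endfacet
 facet normal -0.841 -0.113 0.529
  outer loop
   vertex 4.0 4.4 4.2
   vertex 1.8 2.5 0.3
   vertex 4.4 0.0 3.9
  endloop
 endfacet
 facet normal -0.843 -0.105 0.527
  outer loop
   vertex 4.0 4.4 4.2
   vertex 3.3 4.5 3.1
   vertex 1.8 2.5 0.3
  endloop
 endfacet
 facet normal -0.329 -0.094 0.940
  outer loop
   vertex 4.0 4.4 4.2
   vertex 4.4 0.0 3.9
   vertex 4.8 2.6 4.3
  endloop
 endfacet
 facet normal -0.831 -0.491 0.259
  outer loop
   vertex 3.2 0.5 1.0
   vertex 4.4 0.0 3.9
   vertex 1.8 2.5 0.3
  endloop
 endfacet
 facet normal 0.621 0.167 -0.766
  outer loop
   vertex 3.2 0.5 1.0
   vertex 1.8 2.5 0.3
   vertex 4.6 0.8 2.2
  endloop
 endfacet
 facet normal 0.461 -0.822 -0.333
  outer loop
   vertex 3.2 0.5 1.0
   vertex 4.6 0.8 2.2
   vertex 4.4 0.0 3.9
  endloop
 endfacet
 facet normal 0.595 0.741 -0.311
  outer loop
   vertex 3.7 3.8 2.2
   vertex 3.3 4.5 3.1
   vertex 4.0 4.4 4.2
  endloop
 endfacet
 facet normal 0.052 0.799 -0.599
  outer loop
   vertex 3.7 3.8 2.2
   vertex 1.8 2.5 0.3
   vertex 3.3 4.5 3.1
  endloop
 endfacet
 facet normal 0.627 0.188 -0.756
  outer loop
   vertex 3.7 3.8 2.2
   vertex 4.6 0.8 2.2
   vertex 1.8 2.5 0.3
  endloop
 endfacet
 facet normal 0.908 0.272 -0.320
  outer loop
   vertex 3.7 3.8 2.2
   vertex 4.8 2.6 4.3
   vertex 4.6 0.8 2.2
  endloop
 endfacet
 facet normal 0.890 0.382 -0.248
  outer loop
   vertex 3.7 3.8 2.2
   vertex 4.0 4.4 4.2
   vertex 4.8 2.6 4.3
  endloop
 endfacet
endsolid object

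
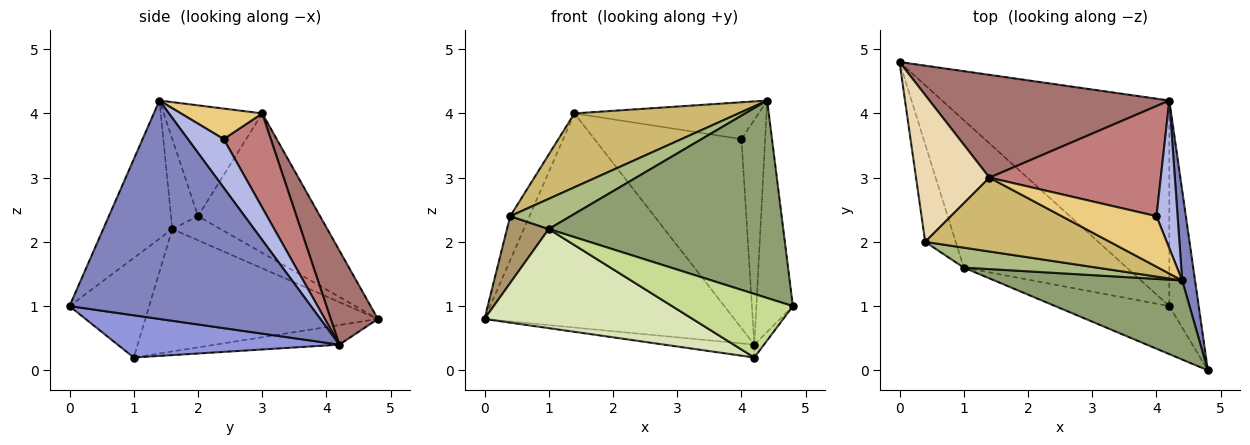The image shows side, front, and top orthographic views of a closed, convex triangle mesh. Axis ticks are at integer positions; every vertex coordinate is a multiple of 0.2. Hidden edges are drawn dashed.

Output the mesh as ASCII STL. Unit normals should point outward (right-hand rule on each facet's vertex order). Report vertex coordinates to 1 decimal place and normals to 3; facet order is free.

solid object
 facet normal -0.086 0.062 -0.994
  outer loop
   vertex 4.2 4.2 0.4
   vertex 4.2 1.0 0.2
   vertex 0.0 4.8 0.8
  endloop
 endfacet
 facet normal 0.987 0.149 0.058
  outer loop
   vertex 4.2 4.2 0.4
   vertex 4.4 1.4 4.2
   vertex 4.8 0.0 1.0
  endloop
 endfacet
 facet normal 0.820 0.036 -0.571
  outer loop
   vertex 4.2 4.2 0.4
   vertex 4.8 0.0 1.0
   vertex 4.2 1.0 0.2
  endloop
 endfacet
 facet normal 0.785 0.518 0.340
  outer loop
   vertex 4.0 2.4 3.6
   vertex 4.4 1.4 4.2
   vertex 4.2 4.2 0.4
  endloop
 endfacet
 facet normal -0.264 -0.895 0.359
  outer loop
   vertex 1.0 1.6 2.2
   vertex 4.8 0.0 1.0
   vertex 4.4 1.4 4.2
  endloop
 endfacet
 facet normal -0.349 -0.782 0.516
  outer loop
   vertex 1.0 1.6 2.2
   vertex 4.4 1.4 4.2
   vertex 0.4 2.0 2.4
  endloop
 endfacet
 facet normal -0.466 -0.706 -0.533
  outer loop
   vertex 1.0 1.6 2.2
   vertex 4.2 1.0 0.2
   vertex 4.8 0.0 1.0
  endloop
 endfacet
 facet normal -0.529 -0.473 -0.704
  outer loop
   vertex 1.0 1.6 2.2
   vertex 0.0 4.8 0.8
   vertex 4.2 1.0 0.2
  endloop
 endfacet
 facet normal -0.546 -0.473 -0.691
  outer loop
   vertex 1.0 1.6 2.2
   vertex 0.4 2.0 2.4
   vertex 0.0 4.8 0.8
  endloop
 endfacet
 facet normal -0.391 -0.651 0.651
  outer loop
   vertex 1.4 3.0 4.0
   vertex 0.4 2.0 2.4
   vertex 4.4 1.4 4.2
  endloop
 endfacet
 facet normal 0.252 0.570 0.782
  outer loop
   vertex 1.4 3.0 4.0
   vertex 4.4 1.4 4.2
   vertex 4.0 2.4 3.6
  endloop
 endfacet
 facet normal -0.876 0.138 0.461
  outer loop
   vertex 1.4 3.0 4.0
   vertex 0.0 4.8 0.8
   vertex 0.4 2.0 2.4
  endloop
 endfacet
 facet normal 0.168 0.889 0.427
  outer loop
   vertex 1.4 3.0 4.0
   vertex 4.2 4.2 0.4
   vertex 0.0 4.8 0.8
  endloop
 endfacet
 facet normal 0.267 0.833 0.485
  outer loop
   vertex 1.4 3.0 4.0
   vertex 4.0 2.4 3.6
   vertex 4.2 4.2 0.4
  endloop
 endfacet
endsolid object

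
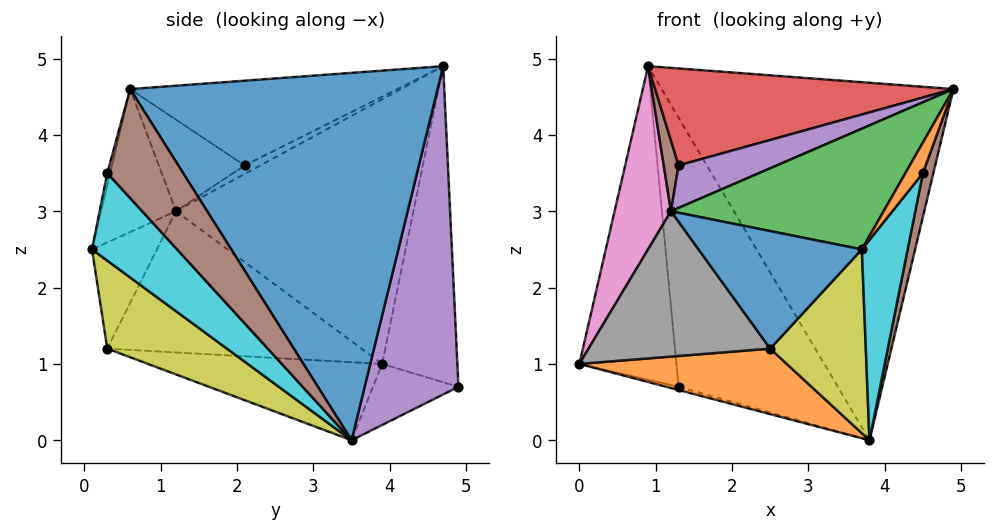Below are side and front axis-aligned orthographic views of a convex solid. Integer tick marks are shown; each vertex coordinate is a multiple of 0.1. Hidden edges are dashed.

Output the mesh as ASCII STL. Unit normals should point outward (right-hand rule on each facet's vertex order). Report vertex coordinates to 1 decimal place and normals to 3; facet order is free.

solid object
 facet normal 0.702 0.666 0.252
  outer loop
   vertex 0.9 4.7 4.9
   vertex 4.9 0.6 4.6
   vertex 3.8 3.5 0.0
  endloop
 endfacet
 facet normal -0.271 -0.240 -0.932
  outer loop
   vertex 2.5 0.3 1.2
   vertex 0.0 3.9 1.0
   vertex 3.8 3.5 0.0
  endloop
 endfacet
 facet normal -0.251 0.036 -0.967
  outer loop
   vertex 1.3 4.9 0.7
   vertex 3.8 3.5 0.0
   vertex 0.0 3.9 1.0
  endloop
 endfacet
 facet normal -0.613 0.790 -0.021
  outer loop
   vertex 1.3 4.9 0.7
   vertex 0.0 3.9 1.0
   vertex 0.9 4.7 4.9
  endloop
 endfacet
 facet normal 0.506 0.858 0.089
  outer loop
   vertex 1.3 4.9 0.7
   vertex 0.9 4.7 4.9
   vertex 3.8 3.5 0.0
  endloop
 endfacet
 facet normal 0.943 -0.130 -0.307
  outer loop
   vertex 4.5 0.3 3.5
   vertex 3.8 3.5 0.0
   vertex 4.9 0.6 4.6
  endloop
 endfacet
 facet normal -0.939 -0.223 0.262
  outer loop
   vertex 1.2 1.2 3.0
   vertex 0.9 4.7 4.9
   vertex 0.0 3.9 1.0
  endloop
 endfacet
 facet normal -0.780 -0.557 -0.285
  outer loop
   vertex 1.2 1.2 3.0
   vertex 0.0 3.9 1.0
   vertex 2.5 0.3 1.2
  endloop
 endfacet
 facet normal 0.605 -0.483 -0.633
  outer loop
   vertex 3.7 0.1 2.5
   vertex 2.5 0.3 1.2
   vertex 3.8 3.5 0.0
  endloop
 endfacet
 facet normal 0.752 -0.405 -0.520
  outer loop
   vertex 3.7 0.1 2.5
   vertex 3.8 3.5 0.0
   vertex 4.5 0.3 3.5
  endloop
 endfacet
 facet normal -0.362 -0.912 0.194
  outer loop
   vertex 3.7 0.1 2.5
   vertex 1.2 1.2 3.0
   vertex 2.5 0.3 1.2
  endloop
 endfacet
 facet normal -0.156 -0.937 0.312
  outer loop
   vertex 3.7 0.1 2.5
   vertex 4.5 0.3 3.5
   vertex 4.9 0.6 4.6
  endloop
 endfacet
 facet normal -0.307 -0.871 0.383
  outer loop
   vertex 3.7 0.1 2.5
   vertex 4.9 0.6 4.6
   vertex 1.2 1.2 3.0
  endloop
 endfacet
 facet normal -0.410 -0.458 0.789
  outer loop
   vertex 1.3 2.1 3.6
   vertex 4.9 0.6 4.6
   vertex 0.9 4.7 4.9
  endloop
 endfacet
 facet normal -0.413 -0.473 0.778
  outer loop
   vertex 1.3 2.1 3.6
   vertex 1.2 1.2 3.0
   vertex 4.9 0.6 4.6
  endloop
 endfacet
 facet normal -0.475 -0.451 0.756
  outer loop
   vertex 1.3 2.1 3.6
   vertex 0.9 4.7 4.9
   vertex 1.2 1.2 3.0
  endloop
 endfacet
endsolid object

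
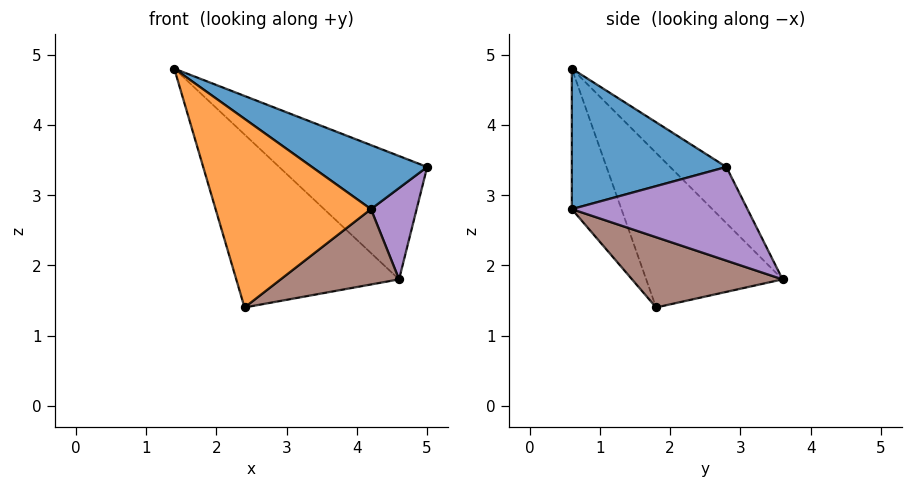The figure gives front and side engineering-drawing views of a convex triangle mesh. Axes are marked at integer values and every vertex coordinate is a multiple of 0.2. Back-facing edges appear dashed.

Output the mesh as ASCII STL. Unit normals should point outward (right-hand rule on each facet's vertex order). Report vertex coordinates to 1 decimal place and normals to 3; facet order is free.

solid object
 facet normal 0.533 -0.398 0.747
  outer loop
   vertex 4.2 0.6 2.8
   vertex 5.0 2.8 3.4
   vertex 1.4 0.6 4.8
  endloop
 endfacet
 facet normal -0.280 -0.877 -0.392
  outer loop
   vertex 2.4 1.8 1.4
   vertex 4.2 0.6 2.8
   vertex 1.4 0.6 4.8
  endloop
 endfacet
 facet normal -0.310 0.817 0.486
  outer loop
   vertex 4.6 3.6 1.8
   vertex 1.4 0.6 4.8
   vertex 5.0 2.8 3.4
  endloop
 endfacet
 facet normal -0.640 0.764 0.081
  outer loop
   vertex 4.6 3.6 1.8
   vertex 2.4 1.8 1.4
   vertex 1.4 0.6 4.8
  endloop
 endfacet
 facet normal 0.908 -0.236 -0.345
  outer loop
   vertex 4.6 3.6 1.8
   vertex 5.0 2.8 3.4
   vertex 4.2 0.6 2.8
  endloop
 endfacet
 facet normal 0.428 -0.337 -0.839
  outer loop
   vertex 4.6 3.6 1.8
   vertex 4.2 0.6 2.8
   vertex 2.4 1.8 1.4
  endloop
 endfacet
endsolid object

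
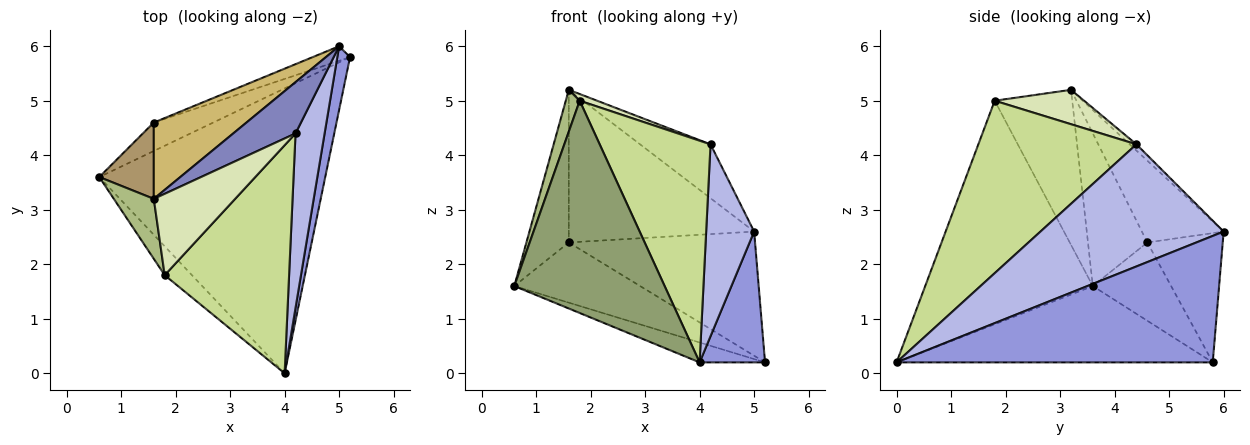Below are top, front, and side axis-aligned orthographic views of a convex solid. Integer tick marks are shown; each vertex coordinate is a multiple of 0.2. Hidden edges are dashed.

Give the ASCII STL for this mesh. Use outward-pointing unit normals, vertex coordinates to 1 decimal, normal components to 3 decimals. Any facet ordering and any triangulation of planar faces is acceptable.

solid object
 facet normal -0.319 0.066 -0.945
  outer loop
   vertex 4.0 0.0 0.2
   vertex 0.6 3.6 1.6
   vertex 5.2 5.8 0.2
  endloop
 endfacet
 facet normal -0.069 0.722 0.688
  outer loop
   vertex 5.0 6.0 2.6
   vertex 1.6 3.2 5.2
   vertex 4.2 4.4 4.2
  endloop
 endfacet
 facet normal 0.975 -0.202 0.098
  outer loop
   vertex 5.0 6.0 2.6
   vertex 4.0 0.0 0.2
   vertex 5.2 5.8 0.2
  endloop
 endfacet
 facet normal 0.943 -0.247 0.224
  outer loop
   vertex 5.0 6.0 2.6
   vertex 4.2 4.4 4.2
   vertex 4.0 0.0 0.2
  endloop
 endfacet
 facet normal -0.741 -0.665 -0.090
  outer loop
   vertex 1.8 1.8 5.0
   vertex 0.6 3.6 1.6
   vertex 4.0 0.0 0.2
  endloop
 endfacet
 facet normal -0.954 -0.171 0.246
  outer loop
   vertex 1.8 1.8 5.0
   vertex 1.6 3.2 5.2
   vertex 0.6 3.6 1.6
  endloop
 endfacet
 facet normal 0.705 -0.494 0.509
  outer loop
   vertex 1.8 1.8 5.0
   vertex 4.0 0.0 0.2
   vertex 4.2 4.4 4.2
  endloop
 endfacet
 facet normal 0.388 -0.076 0.918
  outer loop
   vertex 1.8 1.8 5.0
   vertex 4.2 4.4 4.2
   vertex 1.6 3.2 5.2
  endloop
 endfacet
 facet normal -0.781 0.558 0.279
  outer loop
   vertex 1.6 4.6 2.4
   vertex 0.6 3.6 1.6
   vertex 1.6 3.2 5.2
  endloop
 endfacet
 facet normal -0.367 0.832 0.416
  outer loop
   vertex 1.6 4.6 2.4
   vertex 1.6 3.2 5.2
   vertex 5.0 6.0 2.6
  endloop
 endfacet
 facet normal -0.490 0.788 -0.372
  outer loop
   vertex 1.6 4.6 2.4
   vertex 5.2 5.8 0.2
   vertex 0.6 3.6 1.6
  endloop
 endfacet
 facet normal -0.373 0.921 -0.108
  outer loop
   vertex 1.6 4.6 2.4
   vertex 5.0 6.0 2.6
   vertex 5.2 5.8 0.2
  endloop
 endfacet
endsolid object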